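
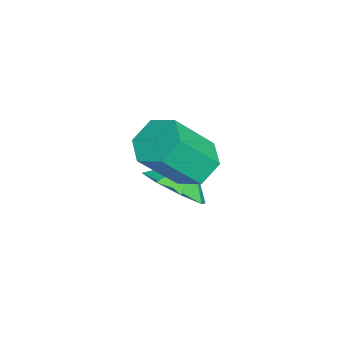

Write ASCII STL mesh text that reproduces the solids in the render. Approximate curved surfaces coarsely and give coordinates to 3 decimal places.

solid 
facet normal 0.524 -0.511 -0.681
outer loop
vertex -1.036 -2.973 -0.617
vertex -1.757 -3.737 -0.598
vertex -1.622 -2.857 -1.155
endloop
endfacet
facet normal -0.022 0.972 0.233
outer loop
vertex -1.036 -2.973 -0.617
vertex -1.622 -2.857 -1.155
vertex -2.323 -3.183 0.138
endloop
endfacet
facet normal 0.525 -0.511 -0.681
outer loop
vertex -1.622 -2.857 -1.155
vertex -1.757 -3.737 -0.598
vertex -2.287 -3.257 -1.367
endloop
endfacet
facet normal -0.502 0.863 -0.054
outer loop
vertex -1.622 -2.857 -1.155
vertex -2.287 -3.257 -1.367
vertex -2.323 -3.183 0.138
endloop
endfacet
facet normal 0.523 -0.513 -0.681
outer loop
vertex -2.287 -3.257 -1.367
vertex -1.757 -3.737 -0.598
vertex -2.641 -3.937 -1.127
endloop
endfacet
facet normal -0.892 0.449 -0.043
outer loop
vertex -2.287 -3.257 -1.367
vertex -2.641 -3.937 -1.127
vertex -2.323 -3.183 0.138
endloop
endfacet
facet normal 0.523 -0.512 -0.681
outer loop
vertex -2.641 -3.937 -1.127
vertex -1.757 -3.737 -0.598
vertex -2.478 -4.5 -0.578
endloop
endfacet
facet normal -0.966 -0.027 0.259
outer loop
vertex -2.641 -3.937 -1.127
vertex -2.478 -4.5 -0.578
vertex -2.323 -3.183 0.138
endloop
endfacet
facet normal 0.523 -0.512 -0.681
outer loop
vertex -2.478 -4.5 -0.578
vertex -1.757 -3.737 -0.598
vertex -1.892 -4.616 -0.04
endloop
endfacet
facet normal -0.678 -0.288 0.676
outer loop
vertex -2.478 -4.5 -0.578
vertex -1.892 -4.616 -0.04
vertex -2.323 -3.183 0.138
endloop
endfacet
facet normal 0.523 -0.512 -0.681
outer loop
vertex -1.892 -4.616 -0.04
vertex -1.757 -3.737 -0.598
vertex -1.227 -4.217 0.171
endloop
endfacet
facet normal -0.198 -0.179 0.964
outer loop
vertex -1.892 -4.616 -0.04
vertex -1.227 -4.217 0.171
vertex -2.323 -3.183 0.138
endloop
endfacet
facet normal 0.524 -0.511 -0.681
outer loop
vertex -1.227 -4.217 0.171
vertex -1.757 -3.737 -0.598
vertex -0.873 -3.536 -0.068
endloop
endfacet
facet normal 0.192 0.234 0.953
outer loop
vertex -1.227 -4.217 0.171
vertex -0.873 -3.536 -0.068
vertex -2.323 -3.183 0.138
endloop
endfacet
facet normal 0.524 -0.512 -0.681
outer loop
vertex -0.873 -3.536 -0.068
vertex -1.757 -3.737 -0.598
vertex -1.036 -2.973 -0.617
endloop
endfacet
facet normal 0.266 0.711 0.651
outer loop
vertex -0.873 -3.536 -0.068
vertex -1.036 -2.973 -0.617
vertex -2.323 -3.183 0.138
endloop
endfacet
facet normal -0.280 0.561 -0.779
outer loop
vertex -0.236 -2.999 1.032
vertex -1.013 -3.142 1.208
vertex -0.636 -2.503 1.533
endloop
endfacet
facet normal 0.823 0.558 0.105
outer loop
vertex -0.236 -2.999 1.032
vertex -0.636 -2.503 1.533
vertex 0.291 -4.054 2.496
endloop
endfacet
facet normal 0.823 0.558 0.105
outer loop
vertex 0.291 -4.054 2.496
vertex -0.636 -2.503 1.533
vertex -0.109 -3.558 2.997
endloop
endfacet
facet normal 0.280 -0.561 0.779
outer loop
vertex 0.291 -4.054 2.496
vertex -0.109 -3.558 2.997
vertex -0.487 -4.198 2.672
endloop
endfacet
facet normal -0.280 0.561 -0.779
outer loop
vertex -0.636 -2.503 1.533
vertex -1.013 -3.142 1.208
vertex -1.414 -2.647 1.709
endloop
endfacet
facet normal -0.016 0.808 0.588
outer loop
vertex -0.636 -2.503 1.533
vertex -1.414 -2.647 1.709
vertex -0.109 -3.558 2.997
endloop
endfacet
facet normal -0.016 0.808 0.588
outer loop
vertex -0.109 -3.558 2.997
vertex -1.414 -2.647 1.709
vertex -0.887 -3.702 3.173
endloop
endfacet
facet normal 0.280 -0.561 0.779
outer loop
vertex -0.109 -3.558 2.997
vertex -0.887 -3.702 3.173
vertex -0.487 -4.198 2.672
endloop
endfacet
facet normal -0.280 0.561 -0.779
outer loop
vertex -1.414 -2.647 1.709
vertex -1.013 -3.142 1.208
vertex -1.791 -3.286 1.384
endloop
endfacet
facet normal -0.840 0.250 0.482
outer loop
vertex -1.414 -2.647 1.709
vertex -1.791 -3.286 1.384
vertex -0.887 -3.702 3.173
endloop
endfacet
facet normal -0.840 0.250 0.482
outer loop
vertex -0.887 -3.702 3.173
vertex -1.791 -3.286 1.384
vertex -1.264 -4.341 2.848
endloop
endfacet
facet normal 0.280 -0.561 0.779
outer loop
vertex -0.887 -3.702 3.173
vertex -1.264 -4.341 2.848
vertex -0.487 -4.198 2.672
endloop
endfacet
facet normal -0.280 0.561 -0.779
outer loop
vertex -1.791 -3.286 1.384
vertex -1.013 -3.142 1.208
vertex -1.391 -3.782 0.883
endloop
endfacet
facet normal -0.823 -0.558 -0.105
outer loop
vertex -1.791 -3.286 1.384
vertex -1.391 -3.782 0.883
vertex -1.264 -4.341 2.848
endloop
endfacet
facet normal -0.823 -0.558 -0.105
outer loop
vertex -1.264 -4.341 2.848
vertex -1.391 -3.782 0.883
vertex -0.864 -4.837 2.347
endloop
endfacet
facet normal 0.280 -0.561 0.779
outer loop
vertex -1.264 -4.341 2.848
vertex -0.864 -4.837 2.347
vertex -0.487 -4.198 2.672
endloop
endfacet
facet normal -0.280 0.561 -0.779
outer loop
vertex -1.391 -3.782 0.883
vertex -1.013 -3.142 1.208
vertex -0.613 -3.638 0.707
endloop
endfacet
facet normal 0.016 -0.808 -0.588
outer loop
vertex -1.391 -3.782 0.883
vertex -0.613 -3.638 0.707
vertex -0.864 -4.837 2.347
endloop
endfacet
facet normal 0.016 -0.808 -0.588
outer loop
vertex -0.864 -4.837 2.347
vertex -0.613 -3.638 0.707
vertex -0.086 -4.693 2.171
endloop
endfacet
facet normal 0.280 -0.561 0.779
outer loop
vertex -0.864 -4.837 2.347
vertex -0.086 -4.693 2.171
vertex -0.487 -4.198 2.672
endloop
endfacet
facet normal -0.280 0.561 -0.779
outer loop
vertex -0.613 -3.638 0.707
vertex -1.013 -3.142 1.208
vertex -0.236 -2.999 1.032
endloop
endfacet
facet normal 0.840 -0.250 -0.482
outer loop
vertex -0.613 -3.638 0.707
vertex -0.236 -2.999 1.032
vertex -0.086 -4.693 2.171
endloop
endfacet
facet normal 0.840 -0.250 -0.482
outer loop
vertex -0.086 -4.693 2.171
vertex -0.236 -2.999 1.032
vertex 0.291 -4.054 2.496
endloop
endfacet
facet normal 0.280 -0.561 0.779
outer loop
vertex -0.086 -4.693 2.171
vertex 0.291 -4.054 2.496
vertex -0.487 -4.198 2.672
endloop
endfacet

endsolid


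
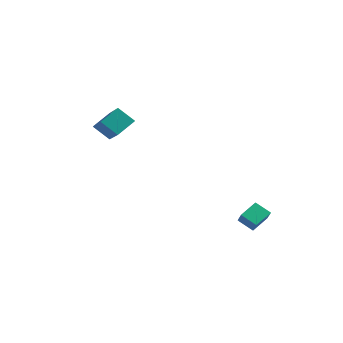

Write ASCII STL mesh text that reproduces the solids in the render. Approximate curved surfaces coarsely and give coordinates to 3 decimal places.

solid 
facet normal -0.840 -0.160 0.518
outer loop
vertex 3.806 -0.643 -1.568
vertex 3.364 -0.284 -2.173
vertex 3.701 -1.512 -2.007
endloop
endfacet
facet normal 0.531 -0.432 0.729
outer loop
vertex 4.416 -1.376 -2.447
vertex 3.806 -0.643 -1.568
vertex 3.701 -1.512 -2.007
endloop
endfacet
facet normal -0.840 -0.161 0.518
outer loop
vertex 3.701 -1.512 -2.007
vertex 3.364 -0.284 -2.173
vertex 3.26 -1.154 -2.612
endloop
endfacet
facet normal -0.107 -0.888 -0.448
outer loop
vertex 3.26 -1.154 -2.612
vertex 4.416 -1.376 -2.447
vertex 3.701 -1.512 -2.007
endloop
endfacet
facet normal 0.107 0.887 0.448
outer loop
vertex 3.806 -0.643 -1.568
vertex 4.079 -0.148 -2.613
vertex 3.364 -0.284 -2.173
endloop
endfacet
facet normal 0.532 -0.431 0.729
outer loop
vertex 4.52 -0.506 -2.008
vertex 3.806 -0.643 -1.568
vertex 4.416 -1.376 -2.447
endloop
endfacet
facet normal 0.106 0.888 0.448
outer loop
vertex 4.52 -0.506 -2.008
vertex 4.079 -0.148 -2.613
vertex 3.806 -0.643 -1.568
endloop
endfacet
facet normal -0.531 0.431 -0.729
outer loop
vertex 3.364 -0.284 -2.173
vertex 4.079 -0.148 -2.613
vertex 3.26 -1.154 -2.612
endloop
endfacet
facet normal -0.106 -0.887 -0.449
outer loop
vertex 3.974 -1.017 -3.052
vertex 4.416 -1.376 -2.447
vertex 3.26 -1.154 -2.612
endloop
endfacet
facet normal -0.532 0.432 -0.728
outer loop
vertex 3.26 -1.154 -2.612
vertex 4.079 -0.148 -2.613
vertex 3.974 -1.017 -3.052
endloop
endfacet
facet normal 0.840 0.161 -0.518
outer loop
vertex 3.974 -1.017 -3.052
vertex 4.52 -0.506 -2.008
vertex 4.416 -1.376 -2.447
endloop
endfacet
facet normal 0.840 0.160 -0.518
outer loop
vertex 4.079 -0.148 -2.613
vertex 4.52 -0.506 -2.008
vertex 3.974 -1.017 -3.052
endloop
endfacet
facet normal -0.689 0.530 -0.494
outer loop
vertex -2.355 -2.905 2.855
vertex -1.663 -2.625 2.19
vertex -2.582 -3.753 2.262
endloop
endfacet
facet normal -0.692 -0.280 0.665
outer loop
vertex -1.177 -4.835 3.27
vertex -2.355 -2.905 2.855
vertex -2.582 -3.753 2.262
endloop
endfacet
facet normal -0.689 0.530 -0.494
outer loop
vertex -2.582 -3.753 2.262
vertex -1.663 -2.625 2.19
vertex -1.89 -3.473 1.597
endloop
endfacet
facet normal -0.214 -0.800 -0.560
outer loop
vertex -1.89 -3.473 1.597
vertex -1.177 -4.835 3.27
vertex -2.582 -3.753 2.262
endloop
endfacet
facet normal 0.214 0.800 0.560
outer loop
vertex -2.355 -2.905 2.855
vertex -0.258 -3.707 3.198
vertex -1.663 -2.625 2.19
endloop
endfacet
facet normal -0.692 -0.280 0.665
outer loop
vertex -0.95 -3.987 3.863
vertex -2.355 -2.905 2.855
vertex -1.177 -4.835 3.27
endloop
endfacet
facet normal 0.214 0.800 0.560
outer loop
vertex -0.95 -3.987 3.863
vertex -0.258 -3.707 3.198
vertex -2.355 -2.905 2.855
endloop
endfacet
facet normal 0.692 0.280 -0.665
outer loop
vertex -1.663 -2.625 2.19
vertex -0.258 -3.707 3.198
vertex -1.89 -3.473 1.597
endloop
endfacet
facet normal -0.214 -0.800 -0.560
outer loop
vertex -0.485 -4.555 2.605
vertex -1.177 -4.835 3.27
vertex -1.89 -3.473 1.597
endloop
endfacet
facet normal 0.692 0.280 -0.665
outer loop
vertex -1.89 -3.473 1.597
vertex -0.258 -3.707 3.198
vertex -0.485 -4.555 2.605
endloop
endfacet
facet normal 0.689 -0.530 0.494
outer loop
vertex -0.485 -4.555 2.605
vertex -0.95 -3.987 3.863
vertex -1.177 -4.835 3.27
endloop
endfacet
facet normal 0.689 -0.530 0.494
outer loop
vertex -0.258 -3.707 3.198
vertex -0.95 -3.987 3.863
vertex -0.485 -4.555 2.605
endloop
endfacet

endsolid


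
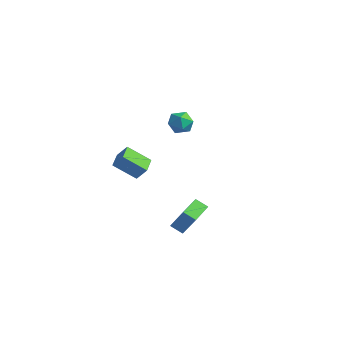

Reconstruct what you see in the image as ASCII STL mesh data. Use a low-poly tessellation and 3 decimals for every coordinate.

solid 
facet normal -0.549 -0.293 -0.783
outer loop
vertex -4.286 -0.488 0.894
vertex -5.072 0.479 1.084
vertex -3.296 0.528 -0.181
endloop
endfacet
facet normal 0.623 -0.767 -0.151
outer loop
vertex -2.708 0.841 0.656
vertex -4.286 -0.488 0.894
vertex -3.296 0.528 -0.181
endloop
endfacet
facet normal -0.549 -0.293 -0.783
outer loop
vertex -3.296 0.528 -0.181
vertex -5.072 0.479 1.084
vertex -4.081 1.494 0.008
endloop
endfacet
facet normal 0.556 0.570 -0.604
outer loop
vertex -4.081 1.494 0.008
vertex -2.708 0.841 0.656
vertex -3.296 0.528 -0.181
endloop
endfacet
facet normal -0.556 -0.571 0.604
outer loop
vertex -4.286 -0.488 0.894
vertex -4.484 0.792 1.921
vertex -5.072 0.479 1.084
endloop
endfacet
facet normal 0.624 -0.767 -0.149
outer loop
vertex -3.699 -0.174 1.732
vertex -4.286 -0.488 0.894
vertex -2.708 0.841 0.656
endloop
endfacet
facet normal -0.557 -0.571 0.604
outer loop
vertex -3.699 -0.174 1.732
vertex -4.484 0.792 1.921
vertex -4.286 -0.488 0.894
endloop
endfacet
facet normal -0.623 0.768 0.150
outer loop
vertex -5.072 0.479 1.084
vertex -4.484 0.792 1.921
vertex -4.081 1.494 0.008
endloop
endfacet
facet normal 0.556 0.571 -0.604
outer loop
vertex -3.494 1.808 0.846
vertex -2.708 0.841 0.656
vertex -4.081 1.494 0.008
endloop
endfacet
facet normal -0.624 0.767 0.150
outer loop
vertex -4.081 1.494 0.008
vertex -4.484 0.792 1.921
vertex -3.494 1.808 0.846
endloop
endfacet
facet normal 0.550 0.293 0.782
outer loop
vertex -3.494 1.808 0.846
vertex -3.699 -0.174 1.732
vertex -2.708 0.841 0.656
endloop
endfacet
facet normal 0.549 0.293 0.783
outer loop
vertex -4.484 0.792 1.921
vertex -3.699 -0.174 1.732
vertex -3.494 1.808 0.846
endloop
endfacet
facet normal -0.554 -0.036 -0.831
outer loop
vertex 2.877 -2.043 -0.313
vertex 2.348 -0.703 -0.019
vertex 3.53 -1.686 -0.764
endloop
endfacet
facet normal 0.360 -0.911 -0.200
outer loop
vertex 4.572 -1.617 0.799
vertex 2.877 -2.043 -0.313
vertex 3.53 -1.686 -0.764
endloop
endfacet
facet normal -0.554 -0.036 -0.831
outer loop
vertex 3.53 -1.686 -0.764
vertex 2.348 -0.703 -0.019
vertex 3.001 -0.346 -0.47
endloop
endfacet
facet normal 0.750 0.410 -0.518
outer loop
vertex 3.001 -0.346 -0.47
vertex 4.572 -1.617 0.799
vertex 3.53 -1.686 -0.764
endloop
endfacet
facet normal -0.750 -0.410 0.518
outer loop
vertex 2.877 -2.043 -0.313
vertex 3.39 -0.634 1.544
vertex 2.348 -0.703 -0.019
endloop
endfacet
facet normal 0.360 -0.911 -0.200
outer loop
vertex 3.919 -1.974 1.25
vertex 2.877 -2.043 -0.313
vertex 4.572 -1.617 0.799
endloop
endfacet
facet normal -0.750 -0.410 0.518
outer loop
vertex 3.919 -1.974 1.25
vertex 3.39 -0.634 1.544
vertex 2.877 -2.043 -0.313
endloop
endfacet
facet normal -0.360 0.911 0.200
outer loop
vertex 2.348 -0.703 -0.019
vertex 3.39 -0.634 1.544
vertex 3.001 -0.346 -0.47
endloop
endfacet
facet normal 0.750 0.410 -0.518
outer loop
vertex 4.043 -0.277 1.093
vertex 4.572 -1.617 0.799
vertex 3.001 -0.346 -0.47
endloop
endfacet
facet normal -0.360 0.911 0.200
outer loop
vertex 3.001 -0.346 -0.47
vertex 3.39 -0.634 1.544
vertex 4.043 -0.277 1.093
endloop
endfacet
facet normal 0.554 0.036 0.831
outer loop
vertex 4.043 -0.277 1.093
vertex 3.919 -1.974 1.25
vertex 4.572 -1.617 0.799
endloop
endfacet
facet normal 0.554 0.036 0.831
outer loop
vertex 3.39 -0.634 1.544
vertex 3.919 -1.974 1.25
vertex 4.043 -0.277 1.093
endloop
endfacet
facet normal -0.889 0.197 -0.413
outer loop
vertex -2.824 3.536 3.284
vertex -3.181 2.842 3.721
vertex -3.176 3.653 4.098
endloop
endfacet
facet normal -0.507 0.795 -0.333
outer loop
vertex -2.824 3.536 3.284
vertex -3.176 3.653 4.098
vertex -2.406 4.053 3.882
endloop
endfacet
facet normal 0.106 0.714 -0.692
outer loop
vertex -2.824 3.536 3.284
vertex -2.406 4.053 3.882
vertex -1.936 3.489 3.372
endloop
endfacet
facet normal 0.102 0.067 -0.993
outer loop
vertex -2.824 3.536 3.284
vertex -1.936 3.489 3.372
vertex -2.415 2.741 3.272
endloop
endfacet
facet normal -0.514 -0.252 -0.820
outer loop
vertex -2.824 3.536 3.284
vertex -2.415 2.741 3.272
vertex -3.181 2.842 3.721
endloop
endfacet
facet normal -0.349 0.866 0.359
outer loop
vertex -2.406 4.053 3.882
vertex -3.176 3.653 4.098
vertex -2.505 3.679 4.688
endloop
endfacet
facet normal -0.968 -0.101 0.230
outer loop
vertex -3.176 3.653 4.098
vertex -3.181 2.842 3.721
vertex -2.984 2.931 4.588
endloop
endfacet
facet normal -0.361 -0.828 -0.429
outer loop
vertex -3.181 2.842 3.721
vertex -2.415 2.741 3.272
vertex -2.514 2.367 4.078
endloop
endfacet
facet normal 0.634 -0.312 -0.708
outer loop
vertex -2.415 2.741 3.272
vertex -1.936 3.489 3.372
vertex -1.744 2.767 3.862
endloop
endfacet
facet normal 0.641 0.735 -0.221
outer loop
vertex -1.936 3.489 3.372
vertex -2.406 4.053 3.882
vertex -1.739 3.578 4.239
endloop
endfacet
facet normal -0.102 -0.067 0.993
outer loop
vertex -2.096 2.884 4.676
vertex -2.505 3.679 4.688
vertex -2.984 2.931 4.588
endloop
endfacet
facet normal -0.106 -0.714 0.692
outer loop
vertex -2.096 2.884 4.676
vertex -2.984 2.931 4.588
vertex -2.514 2.367 4.078
endloop
endfacet
facet normal 0.507 -0.795 0.333
outer loop
vertex -2.096 2.884 4.676
vertex -2.514 2.367 4.078
vertex -1.744 2.767 3.862
endloop
endfacet
facet normal 0.889 -0.197 0.413
outer loop
vertex -2.096 2.884 4.676
vertex -1.744 2.767 3.862
vertex -1.739 3.578 4.239
endloop
endfacet
facet normal 0.514 0.252 0.820
outer loop
vertex -2.096 2.884 4.676
vertex -1.739 3.578 4.239
vertex -2.505 3.679 4.688
endloop
endfacet
facet normal -0.634 0.312 0.708
outer loop
vertex -2.984 2.931 4.588
vertex -2.505 3.679 4.688
vertex -3.176 3.653 4.098
endloop
endfacet
facet normal -0.641 -0.735 0.221
outer loop
vertex -2.514 2.367 4.078
vertex -2.984 2.931 4.588
vertex -3.181 2.842 3.721
endloop
endfacet
facet normal 0.349 -0.866 -0.359
outer loop
vertex -1.744 2.767 3.862
vertex -2.514 2.367 4.078
vertex -2.415 2.741 3.272
endloop
endfacet
facet normal 0.968 0.101 -0.230
outer loop
vertex -1.739 3.578 4.239
vertex -1.744 2.767 3.862
vertex -1.936 3.489 3.372
endloop
endfacet
facet normal 0.361 0.828 0.429
outer loop
vertex -2.505 3.679 4.688
vertex -1.739 3.578 4.239
vertex -2.406 4.053 3.882
endloop
endfacet

endsolid


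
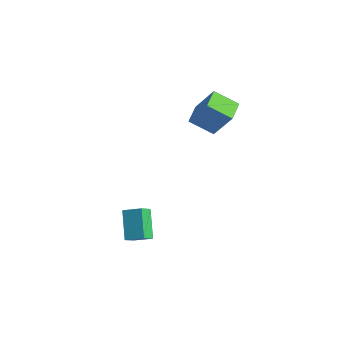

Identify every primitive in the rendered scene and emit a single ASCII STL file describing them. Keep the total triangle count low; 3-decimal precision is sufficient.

solid 
facet normal -0.770 -0.503 -0.392
outer loop
vertex 2.376 -3.285 -3.85
vertex 1.214 -2.467 -2.619
vertex 2.213 -2.517 -4.516
endloop
endfacet
facet normal 0.618 -0.436 -0.654
outer loop
vertex 3.106 -1.933 -4.061
vertex 2.376 -3.285 -3.85
vertex 2.213 -2.517 -4.516
endloop
endfacet
facet normal -0.770 -0.503 -0.392
outer loop
vertex 2.213 -2.517 -4.516
vertex 1.214 -2.467 -2.619
vertex 1.051 -1.698 -3.285
endloop
endfacet
facet normal -0.159 0.746 -0.646
outer loop
vertex 1.051 -1.698 -3.285
vertex 3.106 -1.933 -4.061
vertex 2.213 -2.517 -4.516
endloop
endfacet
facet normal 0.159 -0.746 0.646
outer loop
vertex 2.376 -3.285 -3.85
vertex 2.107 -1.883 -2.164
vertex 1.214 -2.467 -2.619
endloop
endfacet
facet normal 0.618 -0.436 -0.654
outer loop
vertex 3.269 -2.702 -3.395
vertex 2.376 -3.285 -3.85
vertex 3.106 -1.933 -4.061
endloop
endfacet
facet normal 0.158 -0.747 0.646
outer loop
vertex 3.269 -2.702 -3.395
vertex 2.107 -1.883 -2.164
vertex 2.376 -3.285 -3.85
endloop
endfacet
facet normal -0.618 0.436 0.654
outer loop
vertex 1.214 -2.467 -2.619
vertex 2.107 -1.883 -2.164
vertex 1.051 -1.698 -3.285
endloop
endfacet
facet normal -0.158 0.747 -0.646
outer loop
vertex 1.944 -1.115 -2.83
vertex 3.106 -1.933 -4.061
vertex 1.051 -1.698 -3.285
endloop
endfacet
facet normal -0.618 0.436 0.654
outer loop
vertex 1.051 -1.698 -3.285
vertex 2.107 -1.883 -2.164
vertex 1.944 -1.115 -2.83
endloop
endfacet
facet normal 0.770 0.503 0.392
outer loop
vertex 1.944 -1.115 -2.83
vertex 3.269 -2.702 -3.395
vertex 3.106 -1.933 -4.061
endloop
endfacet
facet normal 0.770 0.503 0.392
outer loop
vertex 2.107 -1.883 -2.164
vertex 3.269 -2.702 -3.395
vertex 1.944 -1.115 -2.83
endloop
endfacet
facet normal -0.697 -0.508 0.506
outer loop
vertex 2.445 2.458 4.315
vertex 1.769 3.555 4.484
vertex 1.389 2.088 2.491
endloop
endfacet
facet normal 0.520 -0.844 -0.130
outer loop
vertex 2.511 2.905 1.676
vertex 2.445 2.458 4.315
vertex 1.389 2.088 2.491
endloop
endfacet
facet normal -0.697 -0.508 0.506
outer loop
vertex 1.389 2.088 2.491
vertex 1.769 3.555 4.484
vertex 0.713 3.185 2.66
endloop
endfacet
facet normal -0.493 -0.173 -0.852
outer loop
vertex 0.713 3.185 2.66
vertex 2.511 2.905 1.676
vertex 1.389 2.088 2.491
endloop
endfacet
facet normal 0.493 0.173 0.852
outer loop
vertex 2.445 2.458 4.315
vertex 2.891 4.372 3.669
vertex 1.769 3.555 4.484
endloop
endfacet
facet normal 0.520 -0.844 -0.130
outer loop
vertex 3.567 3.275 3.5
vertex 2.445 2.458 4.315
vertex 2.511 2.905 1.676
endloop
endfacet
facet normal 0.493 0.173 0.852
outer loop
vertex 3.567 3.275 3.5
vertex 2.891 4.372 3.669
vertex 2.445 2.458 4.315
endloop
endfacet
facet normal -0.520 0.844 0.130
outer loop
vertex 1.769 3.555 4.484
vertex 2.891 4.372 3.669
vertex 0.713 3.185 2.66
endloop
endfacet
facet normal -0.493 -0.173 -0.852
outer loop
vertex 1.835 4.002 1.845
vertex 2.511 2.905 1.676
vertex 0.713 3.185 2.66
endloop
endfacet
facet normal -0.520 0.844 0.130
outer loop
vertex 0.713 3.185 2.66
vertex 2.891 4.372 3.669
vertex 1.835 4.002 1.845
endloop
endfacet
facet normal 0.697 0.508 -0.506
outer loop
vertex 1.835 4.002 1.845
vertex 3.567 3.275 3.5
vertex 2.511 2.905 1.676
endloop
endfacet
facet normal 0.697 0.508 -0.506
outer loop
vertex 2.891 4.372 3.669
vertex 3.567 3.275 3.5
vertex 1.835 4.002 1.845
endloop
endfacet

endsolid


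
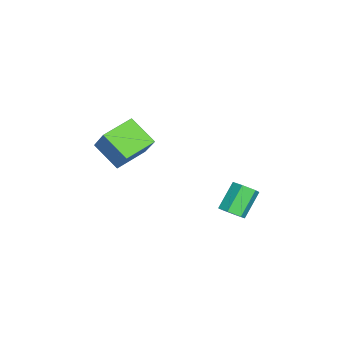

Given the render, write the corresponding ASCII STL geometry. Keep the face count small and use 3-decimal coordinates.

solid 
facet normal 0.617 -0.318 -0.720
outer loop
vertex 4.635 3.649 -4.435
vertex 4.098 3.046 -4.629
vertex 4.044 3.785 -5.002
endloop
endfacet
facet normal 0.336 0.934 -0.126
outer loop
vertex 4.635 3.649 -4.435
vertex 4.044 3.785 -5.002
vertex 3.419 4.277 -3.018
endloop
endfacet
facet normal 0.336 0.933 -0.126
outer loop
vertex 3.419 4.277 -3.018
vertex 4.044 3.785 -5.002
vertex 2.829 4.413 -3.585
endloop
endfacet
facet normal -0.617 0.320 0.719
outer loop
vertex 3.419 4.277 -3.018
vertex 2.829 4.413 -3.585
vertex 2.882 3.674 -3.211
endloop
endfacet
facet normal 0.617 -0.318 -0.720
outer loop
vertex 4.044 3.785 -5.002
vertex 4.098 3.046 -4.629
vertex 3.507 3.182 -5.196
endloop
endfacet
facet normal -0.448 0.609 -0.654
outer loop
vertex 4.044 3.785 -5.002
vertex 3.507 3.182 -5.196
vertex 2.829 4.413 -3.585
endloop
endfacet
facet normal -0.448 0.609 -0.654
outer loop
vertex 2.829 4.413 -3.585
vertex 3.507 3.182 -5.196
vertex 2.292 3.811 -3.778
endloop
endfacet
facet normal -0.617 0.320 0.719
outer loop
vertex 2.829 4.413 -3.585
vertex 2.292 3.811 -3.778
vertex 2.882 3.674 -3.211
endloop
endfacet
facet normal 0.617 -0.319 -0.720
outer loop
vertex 3.507 3.182 -5.196
vertex 4.098 3.046 -4.629
vertex 3.561 2.443 -4.822
endloop
endfacet
facet normal -0.785 -0.325 -0.528
outer loop
vertex 3.507 3.182 -5.196
vertex 3.561 2.443 -4.822
vertex 2.292 3.811 -3.778
endloop
endfacet
facet normal -0.784 -0.323 -0.530
outer loop
vertex 2.292 3.811 -3.778
vertex 3.561 2.443 -4.822
vertex 2.345 3.071 -3.405
endloop
endfacet
facet normal -0.617 0.318 0.719
outer loop
vertex 2.292 3.811 -3.778
vertex 2.345 3.071 -3.405
vertex 2.882 3.674 -3.211
endloop
endfacet
facet normal 0.617 -0.320 -0.719
outer loop
vertex 3.561 2.443 -4.822
vertex 4.098 3.046 -4.629
vertex 4.151 2.307 -4.255
endloop
endfacet
facet normal -0.336 -0.934 0.126
outer loop
vertex 3.561 2.443 -4.822
vertex 4.151 2.307 -4.255
vertex 2.345 3.071 -3.405
endloop
endfacet
facet normal -0.336 -0.934 0.126
outer loop
vertex 2.345 3.071 -3.405
vertex 4.151 2.307 -4.255
vertex 2.936 2.935 -2.838
endloop
endfacet
facet normal -0.617 0.318 0.720
outer loop
vertex 2.345 3.071 -3.405
vertex 2.936 2.935 -2.838
vertex 2.882 3.674 -3.211
endloop
endfacet
facet normal 0.617 -0.320 -0.719
outer loop
vertex 4.151 2.307 -4.255
vertex 4.098 3.046 -4.629
vertex 4.688 2.909 -4.062
endloop
endfacet
facet normal 0.448 -0.609 0.654
outer loop
vertex 4.151 2.307 -4.255
vertex 4.688 2.909 -4.062
vertex 2.936 2.935 -2.838
endloop
endfacet
facet normal 0.448 -0.609 0.654
outer loop
vertex 2.936 2.935 -2.838
vertex 4.688 2.909 -4.062
vertex 3.473 3.538 -2.644
endloop
endfacet
facet normal -0.617 0.318 0.720
outer loop
vertex 2.936 2.935 -2.838
vertex 3.473 3.538 -2.644
vertex 2.882 3.674 -3.211
endloop
endfacet
facet normal 0.617 -0.318 -0.719
outer loop
vertex 4.688 2.909 -4.062
vertex 4.098 3.046 -4.629
vertex 4.635 3.649 -4.435
endloop
endfacet
facet normal 0.785 0.323 0.529
outer loop
vertex 4.688 2.909 -4.062
vertex 4.635 3.649 -4.435
vertex 3.473 3.538 -2.644
endloop
endfacet
facet normal 0.784 0.325 0.529
outer loop
vertex 3.473 3.538 -2.644
vertex 4.635 3.649 -4.435
vertex 3.419 4.277 -3.018
endloop
endfacet
facet normal -0.617 0.319 0.720
outer loop
vertex 3.473 3.538 -2.644
vertex 3.419 4.277 -3.018
vertex 2.882 3.674 -3.211
endloop
endfacet
facet normal -0.768 0.604 0.212
outer loop
vertex 1.243 -3.692 -0.284
vertex 2.305 -2.922 1.369
vertex 2.066 -2.218 -1.499
endloop
endfacet
facet normal -0.503 -0.365 -0.783
outer loop
vertex 3.695 -3.498 -1.949
vertex 1.243 -3.692 -0.284
vertex 2.066 -2.218 -1.499
endloop
endfacet
facet normal -0.768 0.604 0.212
outer loop
vertex 2.066 -2.218 -1.499
vertex 2.305 -2.922 1.369
vertex 3.128 -1.448 0.154
endloop
endfacet
facet normal 0.395 0.709 -0.584
outer loop
vertex 3.128 -1.448 0.154
vertex 3.695 -3.498 -1.949
vertex 2.066 -2.218 -1.499
endloop
endfacet
facet normal -0.395 -0.709 0.584
outer loop
vertex 1.243 -3.692 -0.284
vertex 3.934 -4.202 0.919
vertex 2.305 -2.922 1.369
endloop
endfacet
facet normal -0.503 -0.365 -0.783
outer loop
vertex 2.872 -4.972 -0.734
vertex 1.243 -3.692 -0.284
vertex 3.695 -3.498 -1.949
endloop
endfacet
facet normal -0.395 -0.709 0.584
outer loop
vertex 2.872 -4.972 -0.734
vertex 3.934 -4.202 0.919
vertex 1.243 -3.692 -0.284
endloop
endfacet
facet normal 0.503 0.365 0.783
outer loop
vertex 2.305 -2.922 1.369
vertex 3.934 -4.202 0.919
vertex 3.128 -1.448 0.154
endloop
endfacet
facet normal 0.395 0.709 -0.584
outer loop
vertex 4.757 -2.728 -0.296
vertex 3.695 -3.498 -1.949
vertex 3.128 -1.448 0.154
endloop
endfacet
facet normal 0.503 0.365 0.783
outer loop
vertex 3.128 -1.448 0.154
vertex 3.934 -4.202 0.919
vertex 4.757 -2.728 -0.296
endloop
endfacet
facet normal 0.768 -0.604 -0.212
outer loop
vertex 4.757 -2.728 -0.296
vertex 2.872 -4.972 -0.734
vertex 3.695 -3.498 -1.949
endloop
endfacet
facet normal 0.768 -0.604 -0.212
outer loop
vertex 3.934 -4.202 0.919
vertex 2.872 -4.972 -0.734
vertex 4.757 -2.728 -0.296
endloop
endfacet

endsolid


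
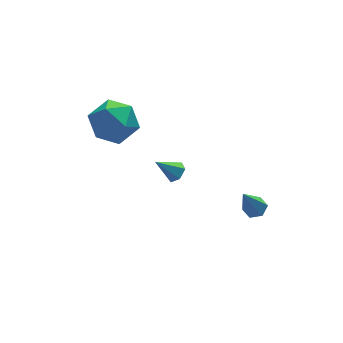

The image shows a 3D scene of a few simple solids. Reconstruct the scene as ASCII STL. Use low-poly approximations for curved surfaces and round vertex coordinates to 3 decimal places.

solid 
facet normal 0.692 -0.178 -0.699
outer loop
vertex 2.118 3.013 -1.781
vertex 1.753 2.717 -2.067
vertex 1.8 3.257 -2.158
endloop
endfacet
facet normal 0.162 0.885 0.436
outer loop
vertex 2.118 3.013 -1.781
vertex 1.8 3.257 -2.158
vertex 0.867 2.943 -1.173
endloop
endfacet
facet normal 0.693 -0.178 -0.698
outer loop
vertex 1.8 3.257 -2.158
vertex 1.753 2.717 -2.067
vertex 1.436 2.961 -2.444
endloop
endfacet
facet normal -0.508 0.834 -0.216
outer loop
vertex 1.8 3.257 -2.158
vertex 1.436 2.961 -2.444
vertex 0.867 2.943 -1.173
endloop
endfacet
facet normal 0.694 -0.178 -0.698
outer loop
vertex 1.436 2.961 -2.444
vertex 1.753 2.717 -2.067
vertex 1.389 2.42 -2.353
endloop
endfacet
facet normal -0.913 0.011 -0.408
outer loop
vertex 1.436 2.961 -2.444
vertex 1.389 2.42 -2.353
vertex 0.867 2.943 -1.173
endloop
endfacet
facet normal 0.693 -0.175 -0.700
outer loop
vertex 1.389 2.42 -2.353
vertex 1.753 2.717 -2.067
vertex 1.707 2.176 -1.977
endloop
endfacet
facet normal -0.646 -0.762 0.052
outer loop
vertex 1.389 2.42 -2.353
vertex 1.707 2.176 -1.977
vertex 0.867 2.943 -1.173
endloop
endfacet
facet normal 0.693 -0.175 -0.700
outer loop
vertex 1.707 2.176 -1.977
vertex 1.753 2.717 -2.067
vertex 2.071 2.473 -1.691
endloop
endfacet
facet normal 0.026 -0.710 0.704
outer loop
vertex 1.707 2.176 -1.977
vertex 2.071 2.473 -1.691
vertex 0.867 2.943 -1.173
endloop
endfacet
facet normal 0.692 -0.177 -0.700
outer loop
vertex 2.071 2.473 -1.691
vertex 1.753 2.717 -2.067
vertex 2.118 3.013 -1.781
endloop
endfacet
facet normal 0.429 0.112 0.896
outer loop
vertex 2.071 2.473 -1.691
vertex 2.118 3.013 -1.781
vertex 0.867 2.943 -1.173
endloop
endfacet
facet normal 0.400 0.174 -0.900
outer loop
vertex 3.888 -1.467 -0.44
vertex 3.512 -1.796 -0.671
vertex 3.409 -1.259 -0.613
endloop
endfacet
facet normal 0.170 0.832 0.528
outer loop
vertex 3.888 -1.467 -0.44
vertex 3.409 -1.259 -0.613
vertex 2.808 -2.104 0.911
endloop
endfacet
facet normal 0.401 0.174 -0.899
outer loop
vertex 3.409 -1.259 -0.613
vertex 3.512 -1.796 -0.671
vertex 3.033 -1.587 -0.844
endloop
endfacet
facet normal -0.694 0.710 0.120
outer loop
vertex 3.409 -1.259 -0.613
vertex 3.033 -1.587 -0.844
vertex 2.808 -2.104 0.911
endloop
endfacet
facet normal 0.402 0.177 -0.899
outer loop
vertex 3.033 -1.587 -0.844
vertex 3.512 -1.796 -0.671
vertex 3.137 -2.124 -0.903
endloop
endfacet
facet normal -0.970 -0.169 -0.174
outer loop
vertex 3.033 -1.587 -0.844
vertex 3.137 -2.124 -0.903
vertex 2.808 -2.104 0.911
endloop
endfacet
facet normal 0.402 0.177 -0.899
outer loop
vertex 3.137 -2.124 -0.903
vertex 3.512 -1.796 -0.671
vertex 3.616 -2.333 -0.73
endloop
endfacet
facet normal -0.381 -0.923 -0.059
outer loop
vertex 3.137 -2.124 -0.903
vertex 3.616 -2.333 -0.73
vertex 2.808 -2.104 0.911
endloop
endfacet
facet normal 0.400 0.176 -0.900
outer loop
vertex 3.616 -2.333 -0.73
vertex 3.512 -1.796 -0.671
vertex 3.991 -2.004 -0.499
endloop
endfacet
facet normal 0.486 -0.800 0.351
outer loop
vertex 3.616 -2.333 -0.73
vertex 3.991 -2.004 -0.499
vertex 2.808 -2.104 0.911
endloop
endfacet
facet normal 0.399 0.175 -0.900
outer loop
vertex 3.991 -2.004 -0.499
vertex 3.512 -1.796 -0.671
vertex 3.888 -1.467 -0.44
endloop
endfacet
facet normal 0.761 0.075 0.644
outer loop
vertex 3.991 -2.004 -0.499
vertex 3.888 -1.467 -0.44
vertex 2.808 -2.104 0.911
endloop
endfacet
facet normal -0.384 0.915 0.128
outer loop
vertex -0.878 4.72 1.03
vertex -1.675 4.275 1.823
vertex -0.599 4.673 2.206
endloop
endfacet
facet normal 0.310 0.950 -0.036
outer loop
vertex -0.878 4.72 1.03
vertex -0.599 4.673 2.206
vertex 0.227 4.372 1.376
endloop
endfacet
facet normal 0.406 0.627 -0.665
outer loop
vertex -0.878 4.72 1.03
vertex 0.227 4.372 1.376
vertex -0.338 3.788 0.481
endloop
endfacet
facet normal -0.229 0.392 -0.891
outer loop
vertex -0.878 4.72 1.03
vertex -0.338 3.788 0.481
vertex -1.513 3.728 0.757
endloop
endfacet
facet normal -0.717 0.570 -0.401
outer loop
vertex -0.878 4.72 1.03
vertex -1.513 3.728 0.757
vertex -1.675 4.275 1.823
endloop
endfacet
facet normal 0.672 0.582 0.458
outer loop
vertex 0.227 4.372 1.376
vertex -0.599 4.673 2.206
vertex 0.113 3.712 2.383
endloop
endfacet
facet normal -0.451 0.525 0.722
outer loop
vertex -0.599 4.673 2.206
vertex -1.675 4.275 1.823
vertex -1.062 3.652 2.659
endloop
endfacet
facet normal -0.990 -0.033 -0.134
outer loop
vertex -1.675 4.275 1.823
vertex -1.513 3.728 0.757
vertex -1.627 3.068 1.764
endloop
endfacet
facet normal -0.201 -0.320 -0.926
outer loop
vertex -1.513 3.728 0.757
vertex -0.338 3.788 0.481
vertex -0.801 2.767 0.934
endloop
endfacet
facet normal 0.826 0.060 -0.561
outer loop
vertex -0.338 3.788 0.481
vertex 0.227 4.372 1.376
vertex 0.275 3.165 1.317
endloop
endfacet
facet normal 0.229 -0.392 0.891
outer loop
vertex -0.522 2.72 2.11
vertex 0.113 3.712 2.383
vertex -1.062 3.652 2.659
endloop
endfacet
facet normal -0.406 -0.627 0.665
outer loop
vertex -0.522 2.72 2.11
vertex -1.062 3.652 2.659
vertex -1.627 3.068 1.764
endloop
endfacet
facet normal -0.310 -0.950 0.036
outer loop
vertex -0.522 2.72 2.11
vertex -1.627 3.068 1.764
vertex -0.801 2.767 0.934
endloop
endfacet
facet normal 0.384 -0.915 -0.128
outer loop
vertex -0.522 2.72 2.11
vertex -0.801 2.767 0.934
vertex 0.275 3.165 1.317
endloop
endfacet
facet normal 0.717 -0.570 0.401
outer loop
vertex -0.522 2.72 2.11
vertex 0.275 3.165 1.317
vertex 0.113 3.712 2.383
endloop
endfacet
facet normal 0.201 0.320 0.926
outer loop
vertex -1.062 3.652 2.659
vertex 0.113 3.712 2.383
vertex -0.599 4.673 2.206
endloop
endfacet
facet normal -0.826 -0.060 0.561
outer loop
vertex -1.627 3.068 1.764
vertex -1.062 3.652 2.659
vertex -1.675 4.275 1.823
endloop
endfacet
facet normal -0.672 -0.582 -0.458
outer loop
vertex -0.801 2.767 0.934
vertex -1.627 3.068 1.764
vertex -1.513 3.728 0.757
endloop
endfacet
facet normal 0.451 -0.525 -0.722
outer loop
vertex 0.275 3.165 1.317
vertex -0.801 2.767 0.934
vertex -0.338 3.788 0.481
endloop
endfacet
facet normal 0.990 0.033 0.134
outer loop
vertex 0.113 3.712 2.383
vertex 0.275 3.165 1.317
vertex 0.227 4.372 1.376
endloop
endfacet

endsolid


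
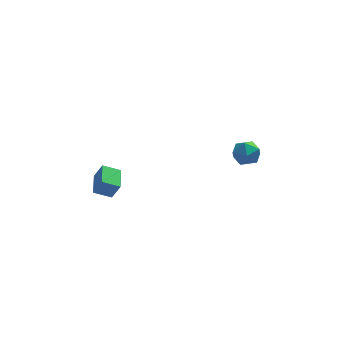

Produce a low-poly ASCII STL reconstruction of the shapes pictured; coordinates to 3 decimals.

solid 
facet normal -0.904 0.035 0.425
outer loop
vertex -4.322 3.1 -1.772
vertex -4.168 4.629 -1.571
vertex -4.82 3.292 -2.847
endloop
endfacet
facet normal -0.099 -0.987 -0.130
outer loop
vertex -3.752 3.251 -3.349
vertex -4.322 3.1 -1.772
vertex -4.82 3.292 -2.847
endloop
endfacet
facet normal -0.905 0.036 0.425
outer loop
vertex -4.82 3.292 -2.847
vertex -4.168 4.629 -1.571
vertex -4.665 4.821 -2.646
endloop
endfacet
facet normal -0.415 0.160 -0.896
outer loop
vertex -4.665 4.821 -2.646
vertex -3.752 3.251 -3.349
vertex -4.82 3.292 -2.847
endloop
endfacet
facet normal 0.415 -0.160 0.896
outer loop
vertex -4.322 3.1 -1.772
vertex -3.1 4.588 -2.073
vertex -4.168 4.629 -1.571
endloop
endfacet
facet normal -0.099 -0.986 -0.130
outer loop
vertex -3.255 3.059 -2.274
vertex -4.322 3.1 -1.772
vertex -3.752 3.251 -3.349
endloop
endfacet
facet normal 0.415 -0.160 0.896
outer loop
vertex -3.255 3.059 -2.274
vertex -3.1 4.588 -2.073
vertex -4.322 3.1 -1.772
endloop
endfacet
facet normal 0.099 0.986 0.130
outer loop
vertex -4.168 4.629 -1.571
vertex -3.1 4.588 -2.073
vertex -4.665 4.821 -2.646
endloop
endfacet
facet normal -0.415 0.160 -0.896
outer loop
vertex -3.598 4.78 -3.148
vertex -3.752 3.251 -3.349
vertex -4.665 4.821 -2.646
endloop
endfacet
facet normal 0.099 0.987 0.130
outer loop
vertex -4.665 4.821 -2.646
vertex -3.1 4.588 -2.073
vertex -3.598 4.78 -3.148
endloop
endfacet
facet normal 0.905 -0.035 -0.425
outer loop
vertex -3.598 4.78 -3.148
vertex -3.255 3.059 -2.274
vertex -3.752 3.251 -3.349
endloop
endfacet
facet normal 0.904 -0.036 -0.425
outer loop
vertex -3.1 4.588 -2.073
vertex -3.255 3.059 -2.274
vertex -3.598 4.78 -3.148
endloop
endfacet
facet normal -0.098 0.610 0.787
outer loop
vertex 3.464 3.721 0.475
vertex 3.85 3.053 1.041
vertex 4.411 3.698 0.611
endloop
endfacet
facet normal -0.003 0.983 0.186
outer loop
vertex 3.464 3.721 0.475
vertex 4.411 3.698 0.611
vertex 4.057 3.862 -0.263
endloop
endfacet
facet normal -0.526 0.807 -0.268
outer loop
vertex 3.464 3.721 0.475
vertex 4.057 3.862 -0.263
vertex 3.278 3.318 -0.373
endloop
endfacet
facet normal -0.944 0.326 0.052
outer loop
vertex 3.464 3.721 0.475
vertex 3.278 3.318 -0.373
vertex 3.15 2.818 0.433
endloop
endfacet
facet normal -0.680 0.204 0.704
outer loop
vertex 3.464 3.721 0.475
vertex 3.15 2.818 0.433
vertex 3.85 3.053 1.041
endloop
endfacet
facet normal 0.616 0.781 -0.103
outer loop
vertex 4.057 3.862 -0.263
vertex 4.411 3.698 0.611
vertex 4.81 3.282 -0.153
endloop
endfacet
facet normal 0.463 0.177 0.869
outer loop
vertex 4.411 3.698 0.611
vertex 3.85 3.053 1.041
vertex 4.682 2.782 0.653
endloop
endfacet
facet normal -0.478 -0.481 0.736
outer loop
vertex 3.85 3.053 1.041
vertex 3.15 2.818 0.433
vertex 3.903 2.238 0.543
endloop
endfacet
facet normal -0.905 -0.282 -0.319
outer loop
vertex 3.15 2.818 0.433
vertex 3.278 3.318 -0.373
vertex 3.549 2.402 -0.331
endloop
endfacet
facet normal -0.229 0.497 -0.837
outer loop
vertex 3.278 3.318 -0.373
vertex 4.057 3.862 -0.263
vertex 4.11 3.047 -0.761
endloop
endfacet
facet normal 0.944 -0.326 -0.052
outer loop
vertex 4.496 2.379 -0.195
vertex 4.81 3.282 -0.153
vertex 4.682 2.782 0.653
endloop
endfacet
facet normal 0.526 -0.807 0.268
outer loop
vertex 4.496 2.379 -0.195
vertex 4.682 2.782 0.653
vertex 3.903 2.238 0.543
endloop
endfacet
facet normal 0.003 -0.983 -0.186
outer loop
vertex 4.496 2.379 -0.195
vertex 3.903 2.238 0.543
vertex 3.549 2.402 -0.331
endloop
endfacet
facet normal 0.098 -0.610 -0.787
outer loop
vertex 4.496 2.379 -0.195
vertex 3.549 2.402 -0.331
vertex 4.11 3.047 -0.761
endloop
endfacet
facet normal 0.680 -0.204 -0.704
outer loop
vertex 4.496 2.379 -0.195
vertex 4.11 3.047 -0.761
vertex 4.81 3.282 -0.153
endloop
endfacet
facet normal 0.905 0.282 0.319
outer loop
vertex 4.682 2.782 0.653
vertex 4.81 3.282 -0.153
vertex 4.411 3.698 0.611
endloop
endfacet
facet normal 0.229 -0.497 0.837
outer loop
vertex 3.903 2.238 0.543
vertex 4.682 2.782 0.653
vertex 3.85 3.053 1.041
endloop
endfacet
facet normal -0.616 -0.781 0.103
outer loop
vertex 3.549 2.402 -0.331
vertex 3.903 2.238 0.543
vertex 3.15 2.818 0.433
endloop
endfacet
facet normal -0.463 -0.177 -0.869
outer loop
vertex 4.11 3.047 -0.761
vertex 3.549 2.402 -0.331
vertex 3.278 3.318 -0.373
endloop
endfacet
facet normal 0.478 0.481 -0.736
outer loop
vertex 4.81 3.282 -0.153
vertex 4.11 3.047 -0.761
vertex 4.057 3.862 -0.263
endloop
endfacet

endsolid


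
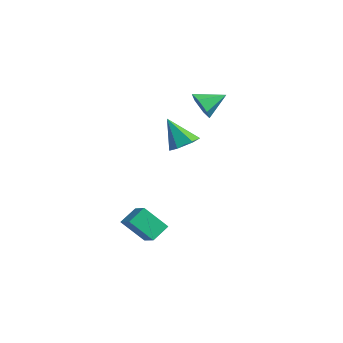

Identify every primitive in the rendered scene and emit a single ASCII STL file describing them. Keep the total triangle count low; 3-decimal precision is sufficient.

solid 
facet normal -0.193 -0.877 -0.439
outer loop
vertex 0.027 1.794 2.719
vertex -0.437 1.456 3.598
vertex -1.002 1.949 2.862
endloop
endfacet
facet normal 0.041 0.811 -0.584
outer loop
vertex 0.027 1.794 2.719
vertex -1.002 1.949 2.862
vertex -0.103 2.984 4.362
endloop
endfacet
facet normal -0.193 -0.877 -0.439
outer loop
vertex -1.002 1.949 2.862
vertex -0.437 1.456 3.598
vertex -1.466 1.611 3.741
endloop
endfacet
facet normal -0.687 0.721 -0.086
outer loop
vertex -1.002 1.949 2.862
vertex -1.466 1.611 3.741
vertex -0.103 2.984 4.362
endloop
endfacet
facet normal -0.193 -0.878 -0.439
outer loop
vertex -1.466 1.611 3.741
vertex -0.437 1.456 3.598
vertex -0.902 1.119 4.477
endloop
endfacet
facet normal -0.639 0.317 0.701
outer loop
vertex -1.466 1.611 3.741
vertex -0.902 1.119 4.477
vertex -0.103 2.984 4.362
endloop
endfacet
facet normal -0.193 -0.878 -0.439
outer loop
vertex -0.902 1.119 4.477
vertex -0.437 1.456 3.598
vertex 0.127 0.964 4.334
endloop
endfacet
facet normal 0.138 0.002 0.990
outer loop
vertex -0.902 1.119 4.477
vertex 0.127 0.964 4.334
vertex -0.103 2.984 4.362
endloop
endfacet
facet normal -0.193 -0.878 -0.439
outer loop
vertex 0.127 0.964 4.334
vertex -0.437 1.456 3.598
vertex 0.591 1.302 3.455
endloop
endfacet
facet normal 0.866 0.092 0.492
outer loop
vertex 0.127 0.964 4.334
vertex 0.591 1.302 3.455
vertex -0.103 2.984 4.362
endloop
endfacet
facet normal -0.193 -0.878 -0.439
outer loop
vertex 0.591 1.302 3.455
vertex -0.437 1.456 3.598
vertex 0.027 1.794 2.719
endloop
endfacet
facet normal 0.817 0.496 -0.295
outer loop
vertex 0.591 1.302 3.455
vertex 0.027 1.794 2.719
vertex -0.103 2.984 4.362
endloop
endfacet
facet normal 0.409 0.308 -0.859
outer loop
vertex 3.505 -2.187 2.057
vertex 2.908 -1.41 2.051
vertex 3.783 -1.352 2.489
endloop
endfacet
facet normal 0.655 -0.508 0.559
outer loop
vertex 3.505 -2.187 2.057
vertex 3.783 -1.352 2.489
vertex 2.032 -2.07 3.889
endloop
endfacet
facet normal 0.409 0.308 -0.859
outer loop
vertex 3.783 -1.352 2.489
vertex 2.908 -1.41 2.051
vertex 3.185 -0.575 2.483
endloop
endfacet
facet normal 0.480 0.376 0.793
outer loop
vertex 3.783 -1.352 2.489
vertex 3.185 -0.575 2.483
vertex 2.032 -2.07 3.889
endloop
endfacet
facet normal 0.409 0.308 -0.859
outer loop
vertex 3.185 -0.575 2.483
vertex 2.908 -1.41 2.051
vertex 2.31 -0.633 2.045
endloop
endfacet
facet normal -0.326 0.769 0.550
outer loop
vertex 3.185 -0.575 2.483
vertex 2.31 -0.633 2.045
vertex 2.032 -2.07 3.889
endloop
endfacet
facet normal 0.409 0.308 -0.859
outer loop
vertex 2.31 -0.633 2.045
vertex 2.908 -1.41 2.051
vertex 2.033 -1.468 1.613
endloop
endfacet
facet normal -0.957 0.280 0.074
outer loop
vertex 2.31 -0.633 2.045
vertex 2.033 -1.468 1.613
vertex 2.032 -2.07 3.889
endloop
endfacet
facet normal 0.409 0.308 -0.859
outer loop
vertex 2.033 -1.468 1.613
vertex 2.908 -1.41 2.051
vertex 2.631 -2.245 1.619
endloop
endfacet
facet normal -0.782 -0.603 -0.160
outer loop
vertex 2.033 -1.468 1.613
vertex 2.631 -2.245 1.619
vertex 2.032 -2.07 3.889
endloop
endfacet
facet normal 0.410 0.308 -0.859
outer loop
vertex 2.631 -2.245 1.619
vertex 2.908 -1.41 2.051
vertex 3.505 -2.187 2.057
endloop
endfacet
facet normal 0.024 -0.996 0.083
outer loop
vertex 2.631 -2.245 1.619
vertex 3.505 -2.187 2.057
vertex 2.032 -2.07 3.889
endloop
endfacet
facet normal -0.924 0.045 -0.379
outer loop
vertex 1.603 -3.905 -3.004
vertex 2.257 -2.715 -4.459
vertex 1.865 -4.985 -3.77
endloop
endfacet
facet normal -0.329 -0.598 0.731
outer loop
vertex 3.103 -5.045 -3.261
vertex 1.603 -3.905 -3.004
vertex 1.865 -4.985 -3.77
endloop
endfacet
facet normal -0.924 0.044 -0.379
outer loop
vertex 1.865 -4.985 -3.77
vertex 2.257 -2.715 -4.459
vertex 2.519 -3.796 -5.224
endloop
endfacet
facet normal 0.194 -0.800 -0.567
outer loop
vertex 2.519 -3.796 -5.224
vertex 3.103 -5.045 -3.261
vertex 1.865 -4.985 -3.77
endloop
endfacet
facet normal -0.194 0.800 0.567
outer loop
vertex 1.603 -3.905 -3.004
vertex 3.495 -2.775 -3.95
vertex 2.257 -2.715 -4.459
endloop
endfacet
facet normal -0.329 -0.597 0.732
outer loop
vertex 2.841 -3.964 -2.496
vertex 1.603 -3.905 -3.004
vertex 3.103 -5.045 -3.261
endloop
endfacet
facet normal -0.195 0.800 0.567
outer loop
vertex 2.841 -3.964 -2.496
vertex 3.495 -2.775 -3.95
vertex 1.603 -3.905 -3.004
endloop
endfacet
facet normal 0.330 0.597 -0.731
outer loop
vertex 2.257 -2.715 -4.459
vertex 3.495 -2.775 -3.95
vertex 2.519 -3.796 -5.224
endloop
endfacet
facet normal 0.195 -0.800 -0.567
outer loop
vertex 3.757 -3.855 -4.716
vertex 3.103 -5.045 -3.261
vertex 2.519 -3.796 -5.224
endloop
endfacet
facet normal 0.328 0.598 -0.731
outer loop
vertex 2.519 -3.796 -5.224
vertex 3.495 -2.775 -3.95
vertex 3.757 -3.855 -4.716
endloop
endfacet
facet normal 0.924 -0.044 0.379
outer loop
vertex 3.757 -3.855 -4.716
vertex 2.841 -3.964 -2.496
vertex 3.103 -5.045 -3.261
endloop
endfacet
facet normal 0.924 -0.045 0.379
outer loop
vertex 3.495 -2.775 -3.95
vertex 2.841 -3.964 -2.496
vertex 3.757 -3.855 -4.716
endloop
endfacet

endsolid


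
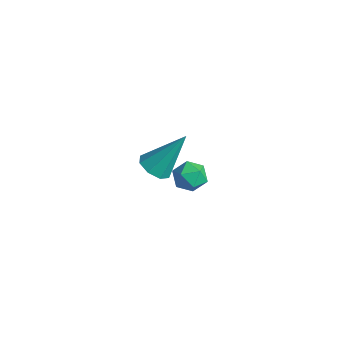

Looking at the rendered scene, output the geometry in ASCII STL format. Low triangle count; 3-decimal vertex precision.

solid 
facet normal -0.244 -0.543 -0.803
outer loop
vertex -3.329 2.246 -4.157
vertex -3.956 2.02 -3.814
vertex -3.774 2.595 -4.258
endloop
endfacet
facet normal 0.631 0.721 -0.289
outer loop
vertex -3.329 2.246 -4.157
vertex -3.774 2.595 -4.258
vertex -3.444 3.16 -2.126
endloop
endfacet
facet normal -0.244 -0.543 -0.803
outer loop
vertex -3.774 2.595 -4.258
vertex -3.956 2.02 -3.814
vertex -4.325 2.607 -4.099
endloop
endfacet
facet normal -0.051 0.967 -0.249
outer loop
vertex -3.774 2.595 -4.258
vertex -4.325 2.607 -4.099
vertex -3.444 3.16 -2.126
endloop
endfacet
facet normal -0.245 -0.544 -0.803
outer loop
vertex -4.325 2.607 -4.099
vertex -3.956 2.02 -3.814
vertex -4.66 2.275 -3.772
endloop
endfacet
facet normal -0.659 0.748 0.084
outer loop
vertex -4.325 2.607 -4.099
vertex -4.66 2.275 -3.772
vertex -3.444 3.16 -2.126
endloop
endfacet
facet normal -0.244 -0.543 -0.804
outer loop
vertex -4.66 2.275 -3.772
vertex -3.956 2.02 -3.814
vertex -4.583 1.793 -3.47
endloop
endfacet
facet normal -0.836 0.189 0.515
outer loop
vertex -4.66 2.275 -3.772
vertex -4.583 1.793 -3.47
vertex -3.444 3.16 -2.126
endloop
endfacet
facet normal -0.244 -0.543 -0.803
outer loop
vertex -4.583 1.793 -3.47
vertex -3.956 2.02 -3.814
vertex -4.139 1.444 -3.369
endloop
endfacet
facet normal -0.479 -0.380 0.792
outer loop
vertex -4.583 1.793 -3.47
vertex -4.139 1.444 -3.369
vertex -3.444 3.16 -2.126
endloop
endfacet
facet normal -0.243 -0.543 -0.803
outer loop
vertex -4.139 1.444 -3.369
vertex -3.956 2.02 -3.814
vertex -3.587 1.432 -3.528
endloop
endfacet
facet normal 0.203 -0.627 0.752
outer loop
vertex -4.139 1.444 -3.369
vertex -3.587 1.432 -3.528
vertex -3.444 3.16 -2.126
endloop
endfacet
facet normal -0.244 -0.544 -0.803
outer loop
vertex -3.587 1.432 -3.528
vertex -3.956 2.02 -3.814
vertex -3.252 1.765 -3.855
endloop
endfacet
facet normal 0.812 -0.407 0.418
outer loop
vertex -3.587 1.432 -3.528
vertex -3.252 1.765 -3.855
vertex -3.444 3.16 -2.126
endloop
endfacet
facet normal -0.244 -0.543 -0.803
outer loop
vertex -3.252 1.765 -3.855
vertex -3.956 2.02 -3.814
vertex -3.329 2.246 -4.157
endloop
endfacet
facet normal 0.988 0.151 -0.012
outer loop
vertex -3.252 1.765 -3.855
vertex -3.329 2.246 -4.157
vertex -3.444 3.16 -2.126
endloop
endfacet
facet normal -0.899 0.004 0.439
outer loop
vertex 0.349 0.273 0.782
vertex 0.418 -0.402 0.929
vertex 0.64 0.075 1.38
endloop
endfacet
facet normal -0.584 0.642 0.497
outer loop
vertex 0.349 0.273 0.782
vertex 0.64 0.075 1.38
vertex 0.912 0.602 1.019
endloop
endfacet
facet normal -0.446 0.880 -0.162
outer loop
vertex 0.349 0.273 0.782
vertex 0.912 0.602 1.019
vertex 0.857 0.45 0.344
endloop
endfacet
facet normal -0.676 0.389 -0.626
outer loop
vertex 0.349 0.273 0.782
vertex 0.857 0.45 0.344
vertex 0.551 -0.171 0.288
endloop
endfacet
facet normal -0.955 -0.153 -0.253
outer loop
vertex 0.349 0.273 0.782
vertex 0.551 -0.171 0.288
vertex 0.418 -0.402 0.929
endloop
endfacet
facet normal 0.037 0.552 0.833
outer loop
vertex 0.912 0.602 1.019
vertex 0.64 0.075 1.38
vertex 1.329 0.131 1.312
endloop
endfacet
facet normal -0.470 -0.481 0.740
outer loop
vertex 0.64 0.075 1.38
vertex 0.418 -0.402 0.929
vertex 1.023 -0.49 1.256
endloop
endfacet
facet normal -0.562 -0.734 -0.381
outer loop
vertex 0.418 -0.402 0.929
vertex 0.551 -0.171 0.288
vertex 0.968 -0.642 0.581
endloop
endfacet
facet normal -0.109 0.142 -0.984
outer loop
vertex 0.551 -0.171 0.288
vertex 0.857 0.45 0.344
vertex 1.24 -0.115 0.22
endloop
endfacet
facet normal 0.262 0.937 -0.232
outer loop
vertex 0.857 0.45 0.344
vertex 0.912 0.602 1.019
vertex 1.462 0.362 0.671
endloop
endfacet
facet normal 0.676 -0.389 0.626
outer loop
vertex 1.531 -0.313 0.818
vertex 1.329 0.131 1.312
vertex 1.023 -0.49 1.256
endloop
endfacet
facet normal 0.446 -0.880 0.162
outer loop
vertex 1.531 -0.313 0.818
vertex 1.023 -0.49 1.256
vertex 0.968 -0.642 0.581
endloop
endfacet
facet normal 0.584 -0.642 -0.497
outer loop
vertex 1.531 -0.313 0.818
vertex 0.968 -0.642 0.581
vertex 1.24 -0.115 0.22
endloop
endfacet
facet normal 0.899 -0.004 -0.439
outer loop
vertex 1.531 -0.313 0.818
vertex 1.24 -0.115 0.22
vertex 1.462 0.362 0.671
endloop
endfacet
facet normal 0.955 0.153 0.253
outer loop
vertex 1.531 -0.313 0.818
vertex 1.462 0.362 0.671
vertex 1.329 0.131 1.312
endloop
endfacet
facet normal 0.109 -0.142 0.984
outer loop
vertex 1.023 -0.49 1.256
vertex 1.329 0.131 1.312
vertex 0.64 0.075 1.38
endloop
endfacet
facet normal -0.262 -0.937 0.232
outer loop
vertex 0.968 -0.642 0.581
vertex 1.023 -0.49 1.256
vertex 0.418 -0.402 0.929
endloop
endfacet
facet normal -0.037 -0.552 -0.833
outer loop
vertex 1.24 -0.115 0.22
vertex 0.968 -0.642 0.581
vertex 0.551 -0.171 0.288
endloop
endfacet
facet normal 0.470 0.481 -0.740
outer loop
vertex 1.462 0.362 0.671
vertex 1.24 -0.115 0.22
vertex 0.857 0.45 0.344
endloop
endfacet
facet normal 0.562 0.734 0.381
outer loop
vertex 1.329 0.131 1.312
vertex 1.462 0.362 0.671
vertex 0.912 0.602 1.019
endloop
endfacet

endsolid


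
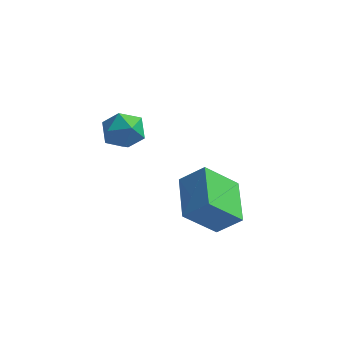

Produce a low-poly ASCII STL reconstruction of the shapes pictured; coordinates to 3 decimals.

solid 
facet normal -0.604 -0.366 0.708
outer loop
vertex -0.087 -0.966 -2.865
vertex -0.646 0.788 -2.436
vertex -1.02 -1.057 -3.707
endloop
endfacet
facet normal 0.295 -0.928 -0.227
outer loop
vertex 0.086 -0.388 -5.004
vertex -0.087 -0.966 -2.865
vertex -1.02 -1.057 -3.707
endloop
endfacet
facet normal -0.605 -0.365 0.708
outer loop
vertex -1.02 -1.057 -3.707
vertex -0.646 0.788 -2.436
vertex -1.578 0.697 -3.279
endloop
endfacet
facet normal -0.740 -0.072 -0.669
outer loop
vertex -1.578 0.697 -3.279
vertex 0.086 -0.388 -5.004
vertex -1.02 -1.057 -3.707
endloop
endfacet
facet normal 0.740 0.072 0.669
outer loop
vertex -0.087 -0.966 -2.865
vertex 0.46 1.457 -3.733
vertex -0.646 0.788 -2.436
endloop
endfacet
facet normal 0.296 -0.928 -0.227
outer loop
vertex 1.018 -0.297 -4.161
vertex -0.087 -0.966 -2.865
vertex 0.086 -0.388 -5.004
endloop
endfacet
facet normal 0.740 0.072 0.668
outer loop
vertex 1.018 -0.297 -4.161
vertex 0.46 1.457 -3.733
vertex -0.087 -0.966 -2.865
endloop
endfacet
facet normal -0.296 0.928 0.227
outer loop
vertex -0.646 0.788 -2.436
vertex 0.46 1.457 -3.733
vertex -1.578 0.697 -3.279
endloop
endfacet
facet normal -0.740 -0.072 -0.668
outer loop
vertex -0.473 1.366 -4.575
vertex 0.086 -0.388 -5.004
vertex -1.578 0.697 -3.279
endloop
endfacet
facet normal -0.295 0.928 0.227
outer loop
vertex -1.578 0.697 -3.279
vertex 0.46 1.457 -3.733
vertex -0.473 1.366 -4.575
endloop
endfacet
facet normal 0.604 0.366 -0.708
outer loop
vertex -0.473 1.366 -4.575
vertex 1.018 -0.297 -4.161
vertex 0.086 -0.388 -5.004
endloop
endfacet
facet normal 0.604 0.365 -0.709
outer loop
vertex 0.46 1.457 -3.733
vertex 1.018 -0.297 -4.161
vertex -0.473 1.366 -4.575
endloop
endfacet
facet normal -0.614 0.517 0.596
outer loop
vertex -4.092 -0.352 0.339
vertex -3.486 -0.356 0.967
vertex -3.506 0.293 0.384
endloop
endfacet
facet normal -0.734 0.673 -0.090
outer loop
vertex -4.092 -0.352 0.339
vertex -3.506 0.293 0.384
vertex -3.723 -0.047 -0.39
endloop
endfacet
facet normal -0.901 0.068 -0.428
outer loop
vertex -4.092 -0.352 0.339
vertex -3.723 -0.047 -0.39
vertex -3.838 -0.906 -0.285
endloop
endfacet
facet normal -0.885 -0.462 0.050
outer loop
vertex -4.092 -0.352 0.339
vertex -3.838 -0.906 -0.285
vertex -3.691 -1.097 0.554
endloop
endfacet
facet normal -0.708 -0.184 0.682
outer loop
vertex -4.092 -0.352 0.339
vertex -3.691 -1.097 0.554
vertex -3.486 -0.356 0.967
endloop
endfacet
facet normal -0.125 0.921 -0.369
outer loop
vertex -3.723 -0.047 -0.39
vertex -3.506 0.293 0.384
vertex -2.889 0.137 -0.214
endloop
endfacet
facet normal 0.070 0.668 0.741
outer loop
vertex -3.506 0.293 0.384
vertex -3.486 -0.356 0.967
vertex -2.742 -0.054 0.625
endloop
endfacet
facet normal -0.083 -0.468 0.880
outer loop
vertex -3.486 -0.356 0.967
vertex -3.691 -1.097 0.554
vertex -2.857 -0.913 0.73
endloop
endfacet
facet normal -0.371 -0.917 -0.144
outer loop
vertex -3.691 -1.097 0.554
vertex -3.838 -0.906 -0.285
vertex -3.074 -1.253 -0.044
endloop
endfacet
facet normal -0.397 -0.059 -0.916
outer loop
vertex -3.838 -0.906 -0.285
vertex -3.723 -0.047 -0.39
vertex -3.094 -0.604 -0.627
endloop
endfacet
facet normal 0.885 0.462 -0.050
outer loop
vertex -2.488 -0.608 0.001
vertex -2.889 0.137 -0.214
vertex -2.742 -0.054 0.625
endloop
endfacet
facet normal 0.901 -0.068 0.428
outer loop
vertex -2.488 -0.608 0.001
vertex -2.742 -0.054 0.625
vertex -2.857 -0.913 0.73
endloop
endfacet
facet normal 0.734 -0.673 0.090
outer loop
vertex -2.488 -0.608 0.001
vertex -2.857 -0.913 0.73
vertex -3.074 -1.253 -0.044
endloop
endfacet
facet normal 0.614 -0.517 -0.596
outer loop
vertex -2.488 -0.608 0.001
vertex -3.074 -1.253 -0.044
vertex -3.094 -0.604 -0.627
endloop
endfacet
facet normal 0.708 0.184 -0.682
outer loop
vertex -2.488 -0.608 0.001
vertex -3.094 -0.604 -0.627
vertex -2.889 0.137 -0.214
endloop
endfacet
facet normal 0.371 0.917 0.144
outer loop
vertex -2.742 -0.054 0.625
vertex -2.889 0.137 -0.214
vertex -3.506 0.293 0.384
endloop
endfacet
facet normal 0.397 0.059 0.916
outer loop
vertex -2.857 -0.913 0.73
vertex -2.742 -0.054 0.625
vertex -3.486 -0.356 0.967
endloop
endfacet
facet normal 0.125 -0.921 0.369
outer loop
vertex -3.074 -1.253 -0.044
vertex -2.857 -0.913 0.73
vertex -3.691 -1.097 0.554
endloop
endfacet
facet normal -0.070 -0.668 -0.741
outer loop
vertex -3.094 -0.604 -0.627
vertex -3.074 -1.253 -0.044
vertex -3.838 -0.906 -0.285
endloop
endfacet
facet normal 0.083 0.468 -0.880
outer loop
vertex -2.889 0.137 -0.214
vertex -3.094 -0.604 -0.627
vertex -3.723 -0.047 -0.39
endloop
endfacet

endsolid


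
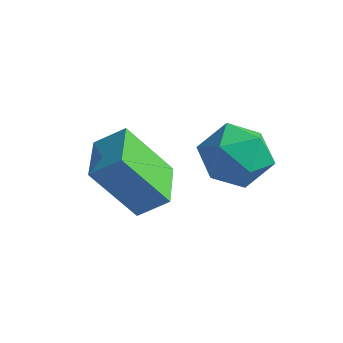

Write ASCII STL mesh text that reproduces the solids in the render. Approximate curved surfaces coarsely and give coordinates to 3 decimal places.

solid 
facet normal -0.499 -0.326 0.803
outer loop
vertex -2.312 -1.136 1.616
vertex -3.114 0.19 1.657
vertex -3.063 -1.57 0.973
endloop
endfacet
facet normal 0.517 -0.855 -0.027
outer loop
vertex -2.026 -0.89 -0.697
vertex -2.312 -1.136 1.616
vertex -3.063 -1.57 0.973
endloop
endfacet
facet normal -0.499 -0.326 0.803
outer loop
vertex -3.063 -1.57 0.973
vertex -3.114 0.19 1.657
vertex -3.865 -0.244 1.014
endloop
endfacet
facet normal -0.695 -0.402 -0.596
outer loop
vertex -3.865 -0.244 1.014
vertex -2.026 -0.89 -0.697
vertex -3.063 -1.57 0.973
endloop
endfacet
facet normal 0.695 0.402 0.596
outer loop
vertex -2.312 -1.136 1.616
vertex -2.077 0.87 -0.013
vertex -3.114 0.19 1.657
endloop
endfacet
facet normal 0.517 -0.855 -0.027
outer loop
vertex -1.275 -0.456 -0.054
vertex -2.312 -1.136 1.616
vertex -2.026 -0.89 -0.697
endloop
endfacet
facet normal 0.695 0.402 0.596
outer loop
vertex -1.275 -0.456 -0.054
vertex -2.077 0.87 -0.013
vertex -2.312 -1.136 1.616
endloop
endfacet
facet normal -0.517 0.855 0.027
outer loop
vertex -3.114 0.19 1.657
vertex -2.077 0.87 -0.013
vertex -3.865 -0.244 1.014
endloop
endfacet
facet normal -0.695 -0.402 -0.596
outer loop
vertex -2.828 0.436 -0.656
vertex -2.026 -0.89 -0.697
vertex -3.865 -0.244 1.014
endloop
endfacet
facet normal -0.517 0.855 0.027
outer loop
vertex -3.865 -0.244 1.014
vertex -2.077 0.87 -0.013
vertex -2.828 0.436 -0.656
endloop
endfacet
facet normal 0.499 0.326 -0.803
outer loop
vertex -2.828 0.436 -0.656
vertex -1.275 -0.456 -0.054
vertex -2.026 -0.89 -0.697
endloop
endfacet
facet normal 0.499 0.326 -0.803
outer loop
vertex -2.077 0.87 -0.013
vertex -1.275 -0.456 -0.054
vertex -2.828 0.436 -0.656
endloop
endfacet
facet normal -0.476 0.778 0.410
outer loop
vertex -1.256 1.989 0.861
vertex -0.917 1.664 1.872
vertex -0.29 2.363 1.272
endloop
endfacet
facet normal -0.255 0.934 -0.251
outer loop
vertex -1.256 1.989 0.861
vertex -0.29 2.363 1.272
vertex -0.359 2.057 0.203
endloop
endfacet
facet normal -0.547 0.461 -0.699
outer loop
vertex -1.256 1.989 0.861
vertex -0.359 2.057 0.203
vertex -1.029 1.169 0.142
endloop
endfacet
facet normal -0.949 0.013 -0.315
outer loop
vertex -1.256 1.989 0.861
vertex -1.029 1.169 0.142
vertex -1.374 0.926 1.173
endloop
endfacet
facet normal -0.905 0.209 0.371
outer loop
vertex -1.256 1.989 0.861
vertex -1.374 0.926 1.173
vertex -0.917 1.664 1.872
endloop
endfacet
facet normal 0.453 0.849 -0.272
outer loop
vertex -0.359 2.057 0.203
vertex -0.29 2.363 1.272
vertex 0.534 1.774 0.807
endloop
endfacet
facet normal 0.096 0.597 0.796
outer loop
vertex -0.29 2.363 1.272
vertex -0.917 1.664 1.872
vertex 0.189 1.531 1.838
endloop
endfacet
facet normal -0.598 -0.324 0.733
outer loop
vertex -0.917 1.664 1.872
vertex -1.374 0.926 1.173
vertex -0.481 0.643 1.777
endloop
endfacet
facet normal -0.670 -0.641 -0.375
outer loop
vertex -1.374 0.926 1.173
vertex -1.029 1.169 0.142
vertex -0.55 0.337 0.708
endloop
endfacet
facet normal -0.021 0.084 -0.996
outer loop
vertex -1.029 1.169 0.142
vertex -0.359 2.057 0.203
vertex 0.077 1.036 0.108
endloop
endfacet
facet normal 0.949 -0.013 0.315
outer loop
vertex 0.416 0.711 1.119
vertex 0.534 1.774 0.807
vertex 0.189 1.531 1.838
endloop
endfacet
facet normal 0.547 -0.461 0.699
outer loop
vertex 0.416 0.711 1.119
vertex 0.189 1.531 1.838
vertex -0.481 0.643 1.777
endloop
endfacet
facet normal 0.255 -0.934 0.251
outer loop
vertex 0.416 0.711 1.119
vertex -0.481 0.643 1.777
vertex -0.55 0.337 0.708
endloop
endfacet
facet normal 0.476 -0.778 -0.410
outer loop
vertex 0.416 0.711 1.119
vertex -0.55 0.337 0.708
vertex 0.077 1.036 0.108
endloop
endfacet
facet normal 0.905 -0.209 -0.371
outer loop
vertex 0.416 0.711 1.119
vertex 0.077 1.036 0.108
vertex 0.534 1.774 0.807
endloop
endfacet
facet normal 0.670 0.641 0.375
outer loop
vertex 0.189 1.531 1.838
vertex 0.534 1.774 0.807
vertex -0.29 2.363 1.272
endloop
endfacet
facet normal 0.021 -0.084 0.996
outer loop
vertex -0.481 0.643 1.777
vertex 0.189 1.531 1.838
vertex -0.917 1.664 1.872
endloop
endfacet
facet normal -0.453 -0.849 0.272
outer loop
vertex -0.55 0.337 0.708
vertex -0.481 0.643 1.777
vertex -1.374 0.926 1.173
endloop
endfacet
facet normal -0.096 -0.597 -0.796
outer loop
vertex 0.077 1.036 0.108
vertex -0.55 0.337 0.708
vertex -1.029 1.169 0.142
endloop
endfacet
facet normal 0.598 0.324 -0.733
outer loop
vertex 0.534 1.774 0.807
vertex 0.077 1.036 0.108
vertex -0.359 2.057 0.203
endloop
endfacet

endsolid


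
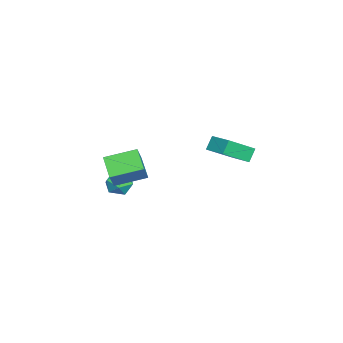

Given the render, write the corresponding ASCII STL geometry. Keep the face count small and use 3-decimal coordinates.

solid 
facet normal 0.573 0.608 0.550
outer loop
vertex -1.571 -2.1 -3.694
vertex -1.538 -2.716 -3.047
vertex -0.921 -2.713 -3.693
endloop
endfacet
facet normal 0.679 0.720 -0.146
outer loop
vertex -1.571 -2.1 -3.694
vertex -0.921 -2.713 -3.693
vertex -1.323 -2.489 -4.459
endloop
endfacet
facet normal 0.053 0.897 -0.439
outer loop
vertex -1.571 -2.1 -3.694
vertex -1.323 -2.489 -4.459
vertex -2.189 -2.354 -4.287
endloop
endfacet
facet normal -0.440 0.895 0.076
outer loop
vertex -1.571 -2.1 -3.694
vertex -2.189 -2.354 -4.287
vertex -2.323 -2.494 -3.414
endloop
endfacet
facet normal -0.119 0.716 0.688
outer loop
vertex -1.571 -2.1 -3.694
vertex -2.323 -2.494 -3.414
vertex -1.538 -2.716 -3.047
endloop
endfacet
facet normal 0.893 0.105 -0.438
outer loop
vertex -1.323 -2.489 -4.459
vertex -0.921 -2.713 -3.693
vertex -1.137 -3.346 -4.286
endloop
endfacet
facet normal 0.721 -0.077 0.688
outer loop
vertex -0.921 -2.713 -3.693
vertex -1.538 -2.716 -3.047
vertex -1.271 -3.486 -3.413
endloop
endfacet
facet normal -0.399 0.098 0.912
outer loop
vertex -1.538 -2.716 -3.047
vertex -2.323 -2.494 -3.414
vertex -2.137 -3.351 -3.241
endloop
endfacet
facet normal -0.919 0.387 -0.079
outer loop
vertex -2.323 -2.494 -3.414
vertex -2.189 -2.354 -4.287
vertex -2.539 -3.127 -4.007
endloop
endfacet
facet normal -0.120 0.392 -0.912
outer loop
vertex -2.189 -2.354 -4.287
vertex -1.323 -2.489 -4.459
vertex -1.922 -3.124 -4.653
endloop
endfacet
facet normal 0.440 -0.895 -0.076
outer loop
vertex -1.889 -3.74 -4.006
vertex -1.137 -3.346 -4.286
vertex -1.271 -3.486 -3.413
endloop
endfacet
facet normal -0.053 -0.897 0.439
outer loop
vertex -1.889 -3.74 -4.006
vertex -1.271 -3.486 -3.413
vertex -2.137 -3.351 -3.241
endloop
endfacet
facet normal -0.679 -0.720 0.146
outer loop
vertex -1.889 -3.74 -4.006
vertex -2.137 -3.351 -3.241
vertex -2.539 -3.127 -4.007
endloop
endfacet
facet normal -0.573 -0.608 -0.550
outer loop
vertex -1.889 -3.74 -4.006
vertex -2.539 -3.127 -4.007
vertex -1.922 -3.124 -4.653
endloop
endfacet
facet normal 0.119 -0.716 -0.688
outer loop
vertex -1.889 -3.74 -4.006
vertex -1.922 -3.124 -4.653
vertex -1.137 -3.346 -4.286
endloop
endfacet
facet normal 0.919 -0.387 0.079
outer loop
vertex -1.271 -3.486 -3.413
vertex -1.137 -3.346 -4.286
vertex -0.921 -2.713 -3.693
endloop
endfacet
facet normal 0.120 -0.392 0.912
outer loop
vertex -2.137 -3.351 -3.241
vertex -1.271 -3.486 -3.413
vertex -1.538 -2.716 -3.047
endloop
endfacet
facet normal -0.893 -0.105 0.438
outer loop
vertex -2.539 -3.127 -4.007
vertex -2.137 -3.351 -3.241
vertex -2.323 -2.494 -3.414
endloop
endfacet
facet normal -0.721 0.077 -0.688
outer loop
vertex -1.922 -3.124 -4.653
vertex -2.539 -3.127 -4.007
vertex -2.189 -2.354 -4.287
endloop
endfacet
facet normal 0.399 -0.098 -0.912
outer loop
vertex -1.137 -3.346 -4.286
vertex -1.922 -3.124 -4.653
vertex -1.323 -2.489 -4.459
endloop
endfacet
facet normal -0.757 -0.441 0.482
outer loop
vertex -0.006 -3.292 -0.833
vertex -0.685 -1.596 -0.347
vertex -0.721 -3.264 -1.93
endloop
endfacet
facet normal 0.359 -0.897 -0.257
outer loop
vertex 0.445 -2.584 -2.673
vertex -0.006 -3.292 -0.833
vertex -0.721 -3.264 -1.93
endloop
endfacet
facet normal -0.757 -0.441 0.482
outer loop
vertex -0.721 -3.264 -1.93
vertex -0.685 -1.596 -0.347
vertex -1.4 -1.568 -1.444
endloop
endfacet
facet normal -0.546 0.021 -0.837
outer loop
vertex -1.4 -1.568 -1.444
vertex 0.445 -2.584 -2.673
vertex -0.721 -3.264 -1.93
endloop
endfacet
facet normal 0.546 -0.021 0.837
outer loop
vertex -0.006 -3.292 -0.833
vertex 0.481 -0.916 -1.09
vertex -0.685 -1.596 -0.347
endloop
endfacet
facet normal 0.359 -0.897 -0.257
outer loop
vertex 1.16 -2.612 -1.576
vertex -0.006 -3.292 -0.833
vertex 0.445 -2.584 -2.673
endloop
endfacet
facet normal 0.546 -0.021 0.837
outer loop
vertex 1.16 -2.612 -1.576
vertex 0.481 -0.916 -1.09
vertex -0.006 -3.292 -0.833
endloop
endfacet
facet normal -0.359 0.897 0.257
outer loop
vertex -0.685 -1.596 -0.347
vertex 0.481 -0.916 -1.09
vertex -1.4 -1.568 -1.444
endloop
endfacet
facet normal -0.546 0.021 -0.837
outer loop
vertex -0.234 -0.888 -2.187
vertex 0.445 -2.584 -2.673
vertex -1.4 -1.568 -1.444
endloop
endfacet
facet normal -0.359 0.897 0.257
outer loop
vertex -1.4 -1.568 -1.444
vertex 0.481 -0.916 -1.09
vertex -0.234 -0.888 -2.187
endloop
endfacet
facet normal 0.757 0.441 -0.482
outer loop
vertex -0.234 -0.888 -2.187
vertex 1.16 -2.612 -1.576
vertex 0.445 -2.584 -2.673
endloop
endfacet
facet normal 0.757 0.441 -0.482
outer loop
vertex 0.481 -0.916 -1.09
vertex 1.16 -2.612 -1.576
vertex -0.234 -0.888 -2.187
endloop
endfacet
facet normal -0.567 0.217 0.795
outer loop
vertex 0.892 2.828 2.21
vertex 1.84 3.913 2.59
vertex -0.056 4.005 1.214
endloop
endfacet
facet normal -0.637 -0.728 -0.255
outer loop
vertex 0.46 3.807 0.49
vertex 0.892 2.828 2.21
vertex -0.056 4.005 1.214
endloop
endfacet
facet normal -0.566 0.217 0.795
outer loop
vertex -0.056 4.005 1.214
vertex 1.84 3.913 2.59
vertex 0.892 5.09 1.593
endloop
endfacet
facet normal -0.524 0.650 -0.551
outer loop
vertex 0.892 5.09 1.593
vertex 0.46 3.807 0.49
vertex -0.056 4.005 1.214
endloop
endfacet
facet normal 0.523 -0.650 0.551
outer loop
vertex 0.892 2.828 2.21
vertex 2.356 3.715 1.866
vertex 1.84 3.913 2.59
endloop
endfacet
facet normal -0.636 -0.728 -0.255
outer loop
vertex 1.408 2.63 1.487
vertex 0.892 2.828 2.21
vertex 0.46 3.807 0.49
endloop
endfacet
facet normal 0.523 -0.650 0.551
outer loop
vertex 1.408 2.63 1.487
vertex 2.356 3.715 1.866
vertex 0.892 2.828 2.21
endloop
endfacet
facet normal 0.636 0.728 0.254
outer loop
vertex 1.84 3.913 2.59
vertex 2.356 3.715 1.866
vertex 0.892 5.09 1.593
endloop
endfacet
facet normal -0.523 0.650 -0.551
outer loop
vertex 1.408 4.892 0.87
vertex 0.46 3.807 0.49
vertex 0.892 5.09 1.593
endloop
endfacet
facet normal 0.636 0.728 0.255
outer loop
vertex 0.892 5.09 1.593
vertex 2.356 3.715 1.866
vertex 1.408 4.892 0.87
endloop
endfacet
facet normal 0.567 -0.217 -0.795
outer loop
vertex 1.408 4.892 0.87
vertex 1.408 2.63 1.487
vertex 0.46 3.807 0.49
endloop
endfacet
facet normal 0.566 -0.217 -0.795
outer loop
vertex 2.356 3.715 1.866
vertex 1.408 2.63 1.487
vertex 1.408 4.892 0.87
endloop
endfacet

endsolid


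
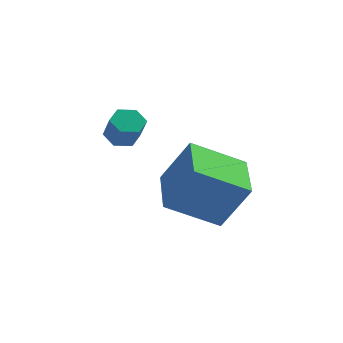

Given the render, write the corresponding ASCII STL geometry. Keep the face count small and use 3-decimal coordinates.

solid 
facet normal -0.508 0.012 -0.861
outer loop
vertex 1.614 -4.209 -1.903
vertex 1.039 -2.202 -1.537
vertex 3.38 -3.515 -2.935
endloop
endfacet
facet normal 0.271 -0.947 -0.173
outer loop
vertex 4.401 -3.538 -1.203
vertex 1.614 -4.209 -1.903
vertex 3.38 -3.515 -2.935
endloop
endfacet
facet normal -0.508 0.012 -0.861
outer loop
vertex 3.38 -3.515 -2.935
vertex 1.039 -2.202 -1.537
vertex 2.805 -1.507 -2.568
endloop
endfacet
facet normal 0.818 0.321 -0.478
outer loop
vertex 2.805 -1.507 -2.568
vertex 4.401 -3.538 -1.203
vertex 3.38 -3.515 -2.935
endloop
endfacet
facet normal -0.818 -0.321 0.478
outer loop
vertex 1.614 -4.209 -1.903
vertex 2.06 -2.225 0.195
vertex 1.039 -2.202 -1.537
endloop
endfacet
facet normal 0.271 -0.947 -0.173
outer loop
vertex 2.635 -4.233 -0.172
vertex 1.614 -4.209 -1.903
vertex 4.401 -3.538 -1.203
endloop
endfacet
facet normal -0.818 -0.321 0.478
outer loop
vertex 2.635 -4.233 -0.172
vertex 2.06 -2.225 0.195
vertex 1.614 -4.209 -1.903
endloop
endfacet
facet normal -0.272 0.947 0.173
outer loop
vertex 1.039 -2.202 -1.537
vertex 2.06 -2.225 0.195
vertex 2.805 -1.507 -2.568
endloop
endfacet
facet normal 0.818 0.321 -0.478
outer loop
vertex 3.826 -1.531 -0.837
vertex 4.401 -3.538 -1.203
vertex 2.805 -1.507 -2.568
endloop
endfacet
facet normal -0.271 0.947 0.173
outer loop
vertex 2.805 -1.507 -2.568
vertex 2.06 -2.225 0.195
vertex 3.826 -1.531 -0.837
endloop
endfacet
facet normal 0.508 -0.012 0.862
outer loop
vertex 3.826 -1.531 -0.837
vertex 2.635 -4.233 -0.172
vertex 4.401 -3.538 -1.203
endloop
endfacet
facet normal 0.508 -0.012 0.861
outer loop
vertex 2.06 -2.225 0.195
vertex 2.635 -4.233 -0.172
vertex 3.826 -1.531 -0.837
endloop
endfacet
facet normal -0.335 0.478 -0.812
outer loop
vertex -0.129 -1.375 -0.534
vertex -0.58 -1.078 -0.173
vertex 0.004 -0.804 -0.253
endloop
endfacet
facet normal 0.920 -0.022 -0.391
outer loop
vertex -0.129 -1.375 -0.534
vertex 0.004 -0.804 -0.253
vertex 0.252 -1.92 0.393
endloop
endfacet
facet normal 0.920 -0.022 -0.391
outer loop
vertex 0.252 -1.92 0.393
vertex 0.004 -0.804 -0.253
vertex 0.385 -1.349 0.674
endloop
endfacet
facet normal 0.333 -0.478 0.813
outer loop
vertex 0.252 -1.92 0.393
vertex 0.385 -1.349 0.674
vertex -0.2 -1.622 0.753
endloop
endfacet
facet normal -0.335 0.477 -0.812
outer loop
vertex 0.004 -0.804 -0.253
vertex -0.58 -1.078 -0.173
vertex -0.448 -0.507 0.108
endloop
endfacet
facet normal 0.636 0.750 0.180
outer loop
vertex 0.004 -0.804 -0.253
vertex -0.448 -0.507 0.108
vertex 0.385 -1.349 0.674
endloop
endfacet
facet normal 0.637 0.750 0.179
outer loop
vertex 0.385 -1.349 0.674
vertex -0.448 -0.507 0.108
vertex -0.067 -1.051 1.034
endloop
endfacet
facet normal 0.333 -0.478 0.813
outer loop
vertex 0.385 -1.349 0.674
vertex -0.067 -1.051 1.034
vertex -0.2 -1.622 0.753
endloop
endfacet
facet normal -0.333 0.477 -0.813
outer loop
vertex -0.448 -0.507 0.108
vertex -0.58 -1.078 -0.173
vertex -1.032 -0.78 0.187
endloop
endfacet
facet normal -0.283 0.771 0.570
outer loop
vertex -0.448 -0.507 0.108
vertex -1.032 -0.78 0.187
vertex -0.067 -1.051 1.034
endloop
endfacet
facet normal -0.284 0.771 0.570
outer loop
vertex -0.067 -1.051 1.034
vertex -1.032 -0.78 0.187
vertex -0.651 -1.325 1.114
endloop
endfacet
facet normal 0.335 -0.478 0.812
outer loop
vertex -0.067 -1.051 1.034
vertex -0.651 -1.325 1.114
vertex -0.2 -1.622 0.753
endloop
endfacet
facet normal -0.333 0.478 -0.813
outer loop
vertex -1.032 -0.78 0.187
vertex -0.58 -1.078 -0.173
vertex -1.165 -1.351 -0.094
endloop
endfacet
facet normal -0.920 0.022 0.391
outer loop
vertex -1.032 -0.78 0.187
vertex -1.165 -1.351 -0.094
vertex -0.651 -1.325 1.114
endloop
endfacet
facet normal -0.920 0.022 0.391
outer loop
vertex -0.651 -1.325 1.114
vertex -1.165 -1.351 -0.094
vertex -0.784 -1.896 0.833
endloop
endfacet
facet normal 0.335 -0.478 0.812
outer loop
vertex -0.651 -1.325 1.114
vertex -0.784 -1.896 0.833
vertex -0.2 -1.622 0.753
endloop
endfacet
facet normal -0.333 0.478 -0.813
outer loop
vertex -1.165 -1.351 -0.094
vertex -0.58 -1.078 -0.173
vertex -0.713 -1.649 -0.454
endloop
endfacet
facet normal -0.637 -0.750 -0.179
outer loop
vertex -1.165 -1.351 -0.094
vertex -0.713 -1.649 -0.454
vertex -0.784 -1.896 0.833
endloop
endfacet
facet normal -0.636 -0.750 -0.179
outer loop
vertex -0.784 -1.896 0.833
vertex -0.713 -1.649 -0.454
vertex -0.332 -2.193 0.472
endloop
endfacet
facet normal 0.335 -0.477 0.812
outer loop
vertex -0.784 -1.896 0.833
vertex -0.332 -2.193 0.472
vertex -0.2 -1.622 0.753
endloop
endfacet
facet normal -0.335 0.478 -0.812
outer loop
vertex -0.713 -1.649 -0.454
vertex -0.58 -1.078 -0.173
vertex -0.129 -1.375 -0.534
endloop
endfacet
facet normal 0.284 -0.771 -0.570
outer loop
vertex -0.713 -1.649 -0.454
vertex -0.129 -1.375 -0.534
vertex -0.332 -2.193 0.472
endloop
endfacet
facet normal 0.283 -0.771 -0.570
outer loop
vertex -0.332 -2.193 0.472
vertex -0.129 -1.375 -0.534
vertex 0.252 -1.92 0.393
endloop
endfacet
facet normal 0.333 -0.477 0.813
outer loop
vertex -0.332 -2.193 0.472
vertex 0.252 -1.92 0.393
vertex -0.2 -1.622 0.753
endloop
endfacet

endsolid
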